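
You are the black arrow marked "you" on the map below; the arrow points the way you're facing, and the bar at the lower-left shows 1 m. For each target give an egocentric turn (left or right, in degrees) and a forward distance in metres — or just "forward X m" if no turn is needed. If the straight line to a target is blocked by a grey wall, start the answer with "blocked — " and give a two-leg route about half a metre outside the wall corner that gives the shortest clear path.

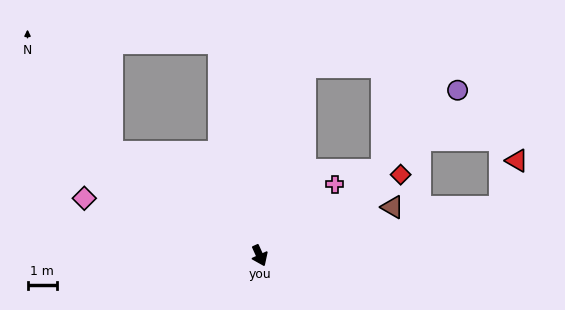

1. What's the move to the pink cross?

turn left 109°, forward 3.5 m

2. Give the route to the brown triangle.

turn left 86°, forward 4.8 m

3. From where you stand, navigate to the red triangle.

blocked — turn left 77°, forward 8.4 m, then turn left 61°, forward 1.7 m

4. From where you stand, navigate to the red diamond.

turn left 96°, forward 5.5 m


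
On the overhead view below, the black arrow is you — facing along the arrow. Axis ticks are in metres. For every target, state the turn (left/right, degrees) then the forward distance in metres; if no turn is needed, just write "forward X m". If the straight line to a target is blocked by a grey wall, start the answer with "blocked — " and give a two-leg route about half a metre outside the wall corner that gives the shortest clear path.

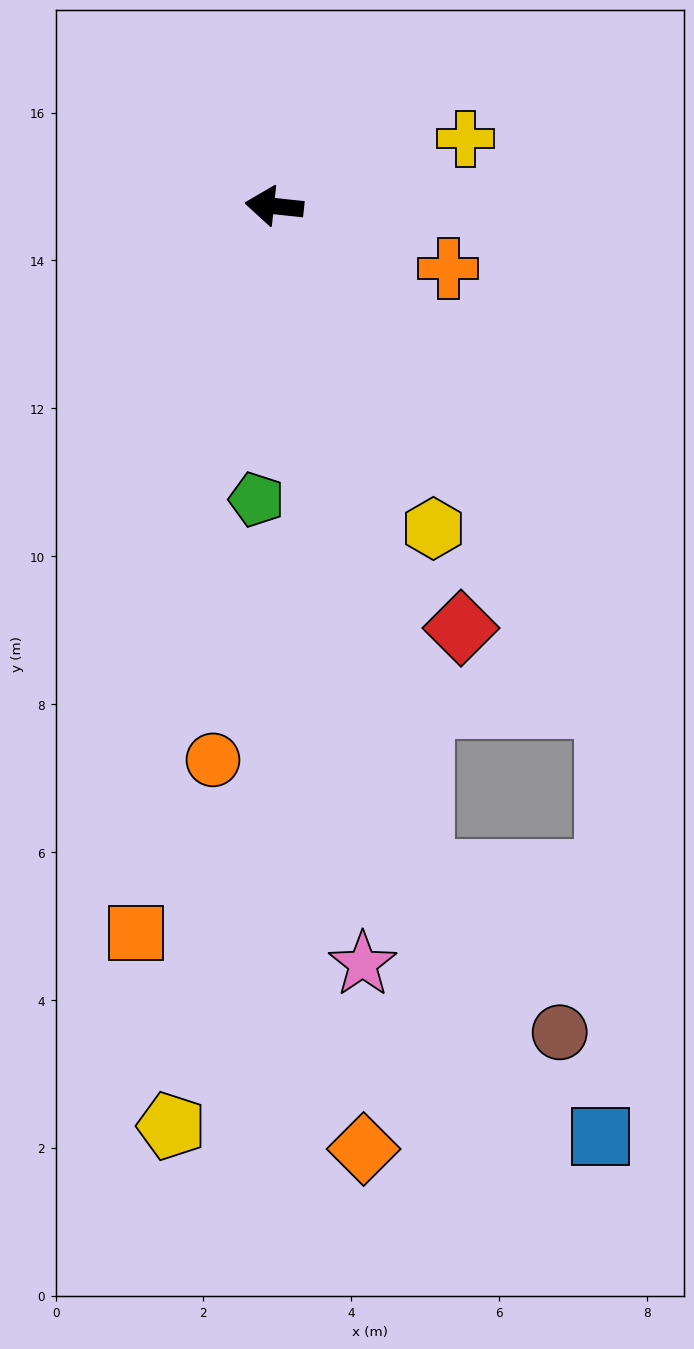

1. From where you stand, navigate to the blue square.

blocked — turn left 130°, forward 8.1 m, then turn right 35°, forward 5.8 m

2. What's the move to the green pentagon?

turn left 93°, forward 4.0 m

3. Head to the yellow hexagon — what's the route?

turn left 122°, forward 4.9 m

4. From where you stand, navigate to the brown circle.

blocked — turn left 109°, forward 9.2 m, then turn left 28°, forward 2.9 m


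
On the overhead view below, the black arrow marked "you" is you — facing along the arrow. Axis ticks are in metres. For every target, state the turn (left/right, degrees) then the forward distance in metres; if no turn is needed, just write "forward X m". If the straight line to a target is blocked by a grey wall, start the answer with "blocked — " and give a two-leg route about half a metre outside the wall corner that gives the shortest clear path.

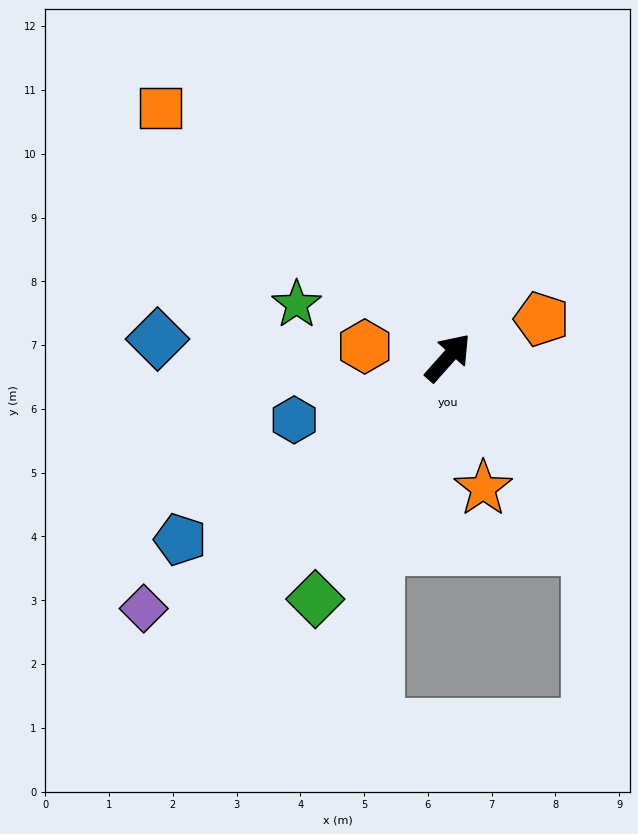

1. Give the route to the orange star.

turn right 123°, forward 2.1 m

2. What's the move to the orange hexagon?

turn left 124°, forward 1.3 m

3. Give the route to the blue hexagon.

turn left 154°, forward 2.6 m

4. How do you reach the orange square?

turn left 91°, forward 6.0 m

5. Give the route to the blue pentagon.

turn left 166°, forward 5.1 m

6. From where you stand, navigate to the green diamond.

turn right 167°, forward 4.3 m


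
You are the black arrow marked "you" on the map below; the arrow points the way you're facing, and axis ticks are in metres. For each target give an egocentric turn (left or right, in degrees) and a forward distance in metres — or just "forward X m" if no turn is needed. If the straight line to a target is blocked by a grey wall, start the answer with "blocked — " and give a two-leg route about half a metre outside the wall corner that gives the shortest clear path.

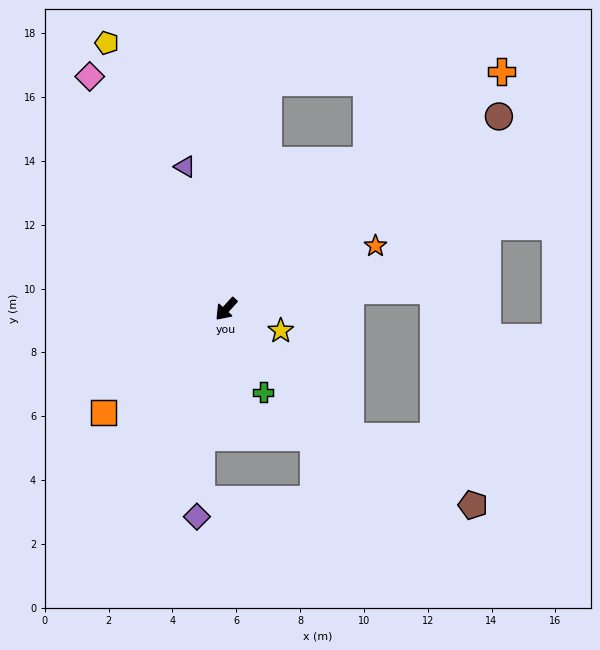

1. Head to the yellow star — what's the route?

turn left 111°, forward 1.8 m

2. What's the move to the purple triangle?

turn right 122°, forward 4.6 m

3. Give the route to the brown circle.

turn left 167°, forward 10.5 m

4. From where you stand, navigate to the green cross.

turn left 66°, forward 2.9 m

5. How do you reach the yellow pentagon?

turn right 114°, forward 9.1 m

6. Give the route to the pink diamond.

turn right 107°, forward 8.4 m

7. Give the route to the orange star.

turn left 155°, forward 5.1 m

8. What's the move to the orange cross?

turn left 173°, forward 11.4 m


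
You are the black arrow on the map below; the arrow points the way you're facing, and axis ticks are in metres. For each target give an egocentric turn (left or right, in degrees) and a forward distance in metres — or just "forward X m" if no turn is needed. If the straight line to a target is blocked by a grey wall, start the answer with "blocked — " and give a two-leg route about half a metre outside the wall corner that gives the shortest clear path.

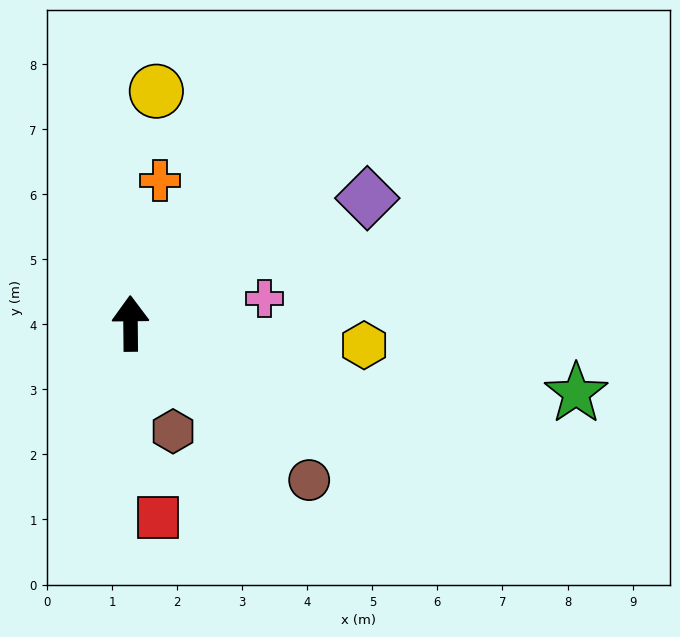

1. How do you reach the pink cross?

turn right 80°, forward 2.1 m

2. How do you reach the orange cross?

turn right 12°, forward 2.2 m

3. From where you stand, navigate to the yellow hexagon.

turn right 96°, forward 3.6 m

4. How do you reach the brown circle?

turn right 132°, forward 3.7 m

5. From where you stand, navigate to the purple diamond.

turn right 63°, forward 4.1 m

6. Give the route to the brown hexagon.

turn right 159°, forward 1.8 m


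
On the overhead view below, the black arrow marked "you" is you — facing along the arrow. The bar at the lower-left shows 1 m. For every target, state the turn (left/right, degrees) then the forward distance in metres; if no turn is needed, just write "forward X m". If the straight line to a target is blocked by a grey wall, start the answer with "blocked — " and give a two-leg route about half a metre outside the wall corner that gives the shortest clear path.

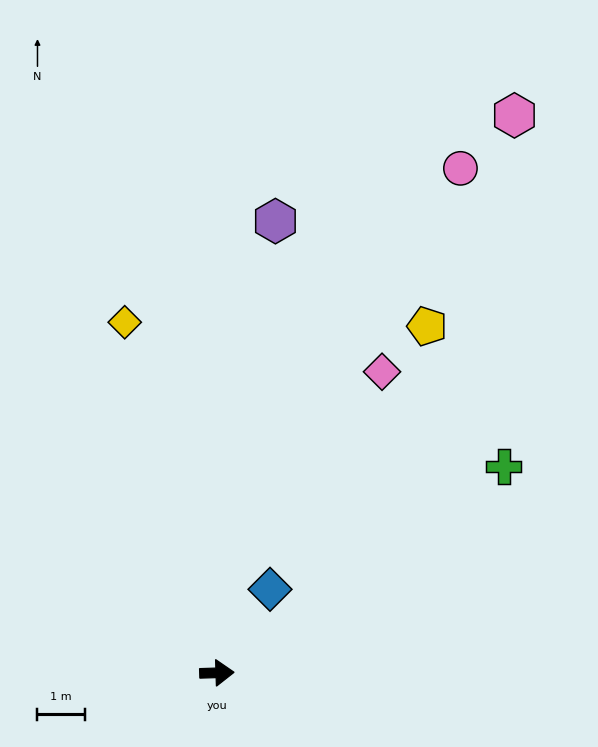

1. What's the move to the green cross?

turn left 34°, forward 7.4 m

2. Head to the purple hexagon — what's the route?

turn left 81°, forward 9.6 m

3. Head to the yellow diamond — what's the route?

turn left 103°, forward 7.6 m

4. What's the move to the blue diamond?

turn left 56°, forward 2.1 m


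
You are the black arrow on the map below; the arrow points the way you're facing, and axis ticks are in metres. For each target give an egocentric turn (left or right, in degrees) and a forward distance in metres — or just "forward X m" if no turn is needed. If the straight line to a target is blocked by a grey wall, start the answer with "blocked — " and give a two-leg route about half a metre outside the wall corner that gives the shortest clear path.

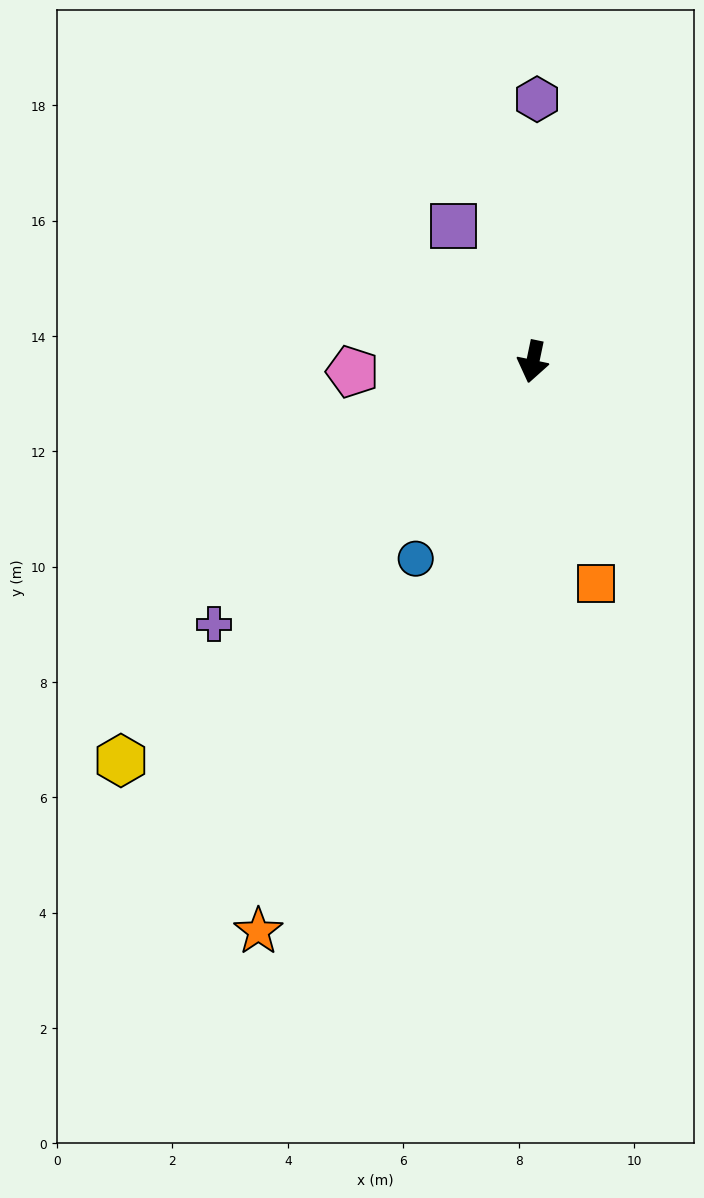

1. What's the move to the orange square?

turn left 28°, forward 4.0 m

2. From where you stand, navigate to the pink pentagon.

turn right 75°, forward 3.1 m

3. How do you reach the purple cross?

turn right 39°, forward 7.2 m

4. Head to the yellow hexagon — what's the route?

turn right 34°, forward 9.9 m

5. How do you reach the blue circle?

turn right 19°, forward 4.0 m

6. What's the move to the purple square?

turn right 138°, forward 2.7 m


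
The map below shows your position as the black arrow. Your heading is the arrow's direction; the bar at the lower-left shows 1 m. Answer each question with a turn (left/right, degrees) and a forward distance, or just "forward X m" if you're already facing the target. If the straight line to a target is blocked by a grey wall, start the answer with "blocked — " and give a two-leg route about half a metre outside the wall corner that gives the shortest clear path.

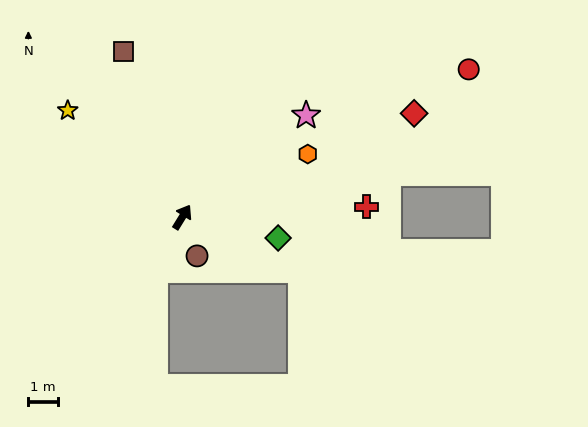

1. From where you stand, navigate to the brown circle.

turn right 128°, forward 1.4 m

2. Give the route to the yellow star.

turn left 79°, forward 5.3 m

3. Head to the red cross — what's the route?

turn right 55°, forward 6.2 m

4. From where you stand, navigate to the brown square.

turn left 51°, forward 5.9 m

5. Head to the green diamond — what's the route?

turn right 71°, forward 3.3 m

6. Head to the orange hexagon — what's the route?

turn right 32°, forward 4.7 m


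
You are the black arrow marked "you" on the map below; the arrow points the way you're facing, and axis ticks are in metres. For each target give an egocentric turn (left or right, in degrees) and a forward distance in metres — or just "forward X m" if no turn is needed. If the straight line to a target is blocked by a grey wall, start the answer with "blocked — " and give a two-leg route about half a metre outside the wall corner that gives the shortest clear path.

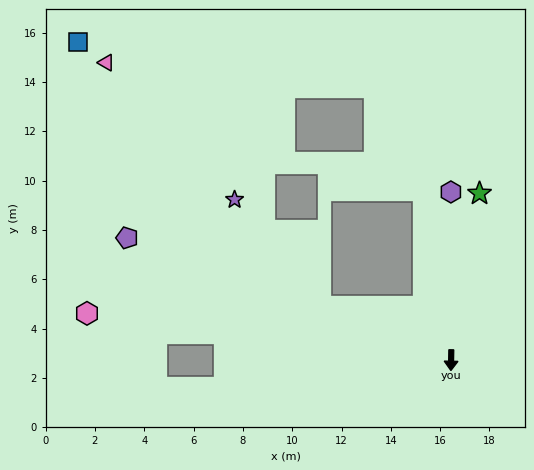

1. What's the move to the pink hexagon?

turn right 96°, forward 14.9 m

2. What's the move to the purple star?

blocked — turn right 111°, forward 5.7 m, then turn right 29°, forward 5.6 m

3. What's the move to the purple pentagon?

turn right 110°, forward 14.0 m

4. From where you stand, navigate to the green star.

turn left 171°, forward 6.9 m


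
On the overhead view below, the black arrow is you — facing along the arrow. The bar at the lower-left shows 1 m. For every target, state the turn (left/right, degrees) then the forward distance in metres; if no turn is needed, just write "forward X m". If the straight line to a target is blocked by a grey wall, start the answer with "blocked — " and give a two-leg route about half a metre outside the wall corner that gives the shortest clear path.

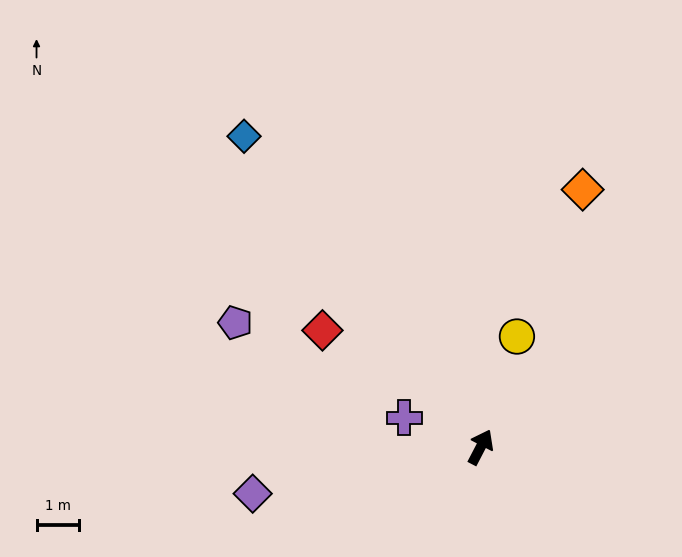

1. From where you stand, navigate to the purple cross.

turn left 97°, forward 1.9 m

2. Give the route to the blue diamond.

turn left 65°, forward 9.1 m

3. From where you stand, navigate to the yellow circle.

turn left 9°, forward 2.7 m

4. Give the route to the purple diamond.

turn left 129°, forward 5.4 m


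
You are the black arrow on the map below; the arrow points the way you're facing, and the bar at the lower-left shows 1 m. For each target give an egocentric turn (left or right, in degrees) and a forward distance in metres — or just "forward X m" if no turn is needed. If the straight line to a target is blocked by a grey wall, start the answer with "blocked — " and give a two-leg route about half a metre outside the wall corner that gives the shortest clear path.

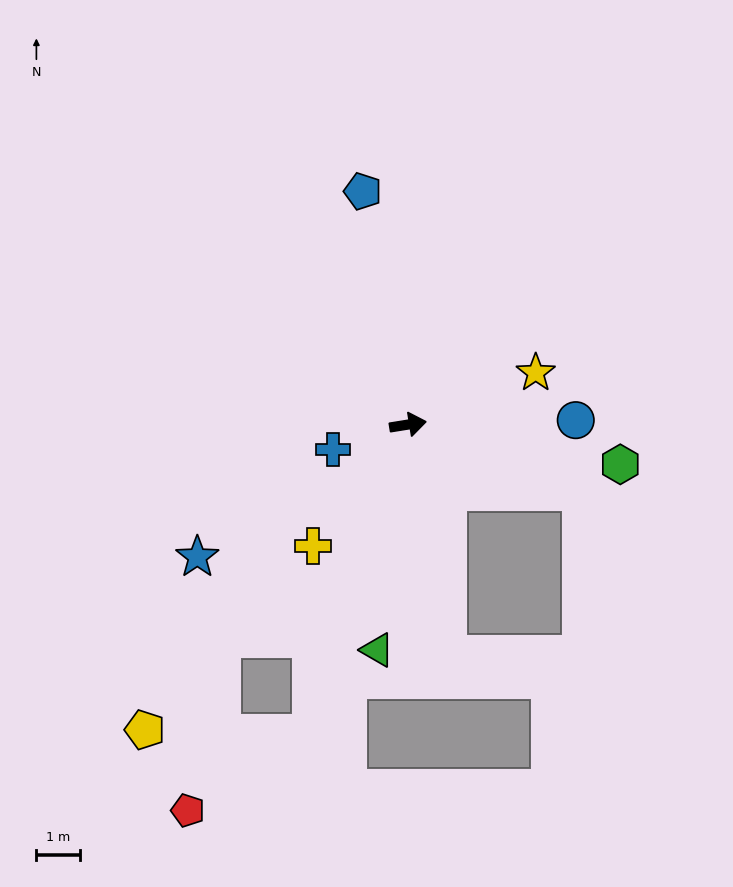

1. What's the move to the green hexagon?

turn right 20°, forward 4.9 m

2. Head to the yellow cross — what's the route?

turn right 137°, forward 3.5 m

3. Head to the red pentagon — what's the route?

blocked — turn right 117°, forward 7.4 m, then turn right 40°, forward 3.3 m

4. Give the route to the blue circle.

turn right 8°, forward 3.8 m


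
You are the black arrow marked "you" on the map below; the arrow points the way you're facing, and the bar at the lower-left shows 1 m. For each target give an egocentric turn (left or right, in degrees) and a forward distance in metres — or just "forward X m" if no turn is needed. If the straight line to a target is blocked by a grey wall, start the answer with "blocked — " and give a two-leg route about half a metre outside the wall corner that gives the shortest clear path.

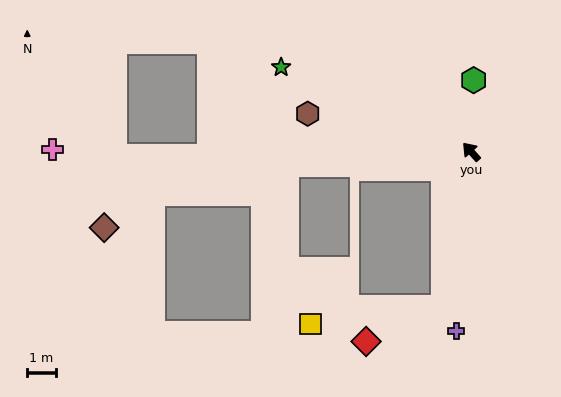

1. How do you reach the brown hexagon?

turn left 35°, forward 5.9 m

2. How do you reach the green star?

turn left 24°, forward 7.3 m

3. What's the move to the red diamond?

blocked — turn left 128°, forward 5.5 m, then turn right 55°, forward 2.9 m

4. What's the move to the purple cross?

turn left 133°, forward 6.3 m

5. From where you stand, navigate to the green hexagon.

turn right 44°, forward 2.5 m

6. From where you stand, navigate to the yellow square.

blocked — turn left 128°, forward 5.5 m, then turn right 72°, forward 4.7 m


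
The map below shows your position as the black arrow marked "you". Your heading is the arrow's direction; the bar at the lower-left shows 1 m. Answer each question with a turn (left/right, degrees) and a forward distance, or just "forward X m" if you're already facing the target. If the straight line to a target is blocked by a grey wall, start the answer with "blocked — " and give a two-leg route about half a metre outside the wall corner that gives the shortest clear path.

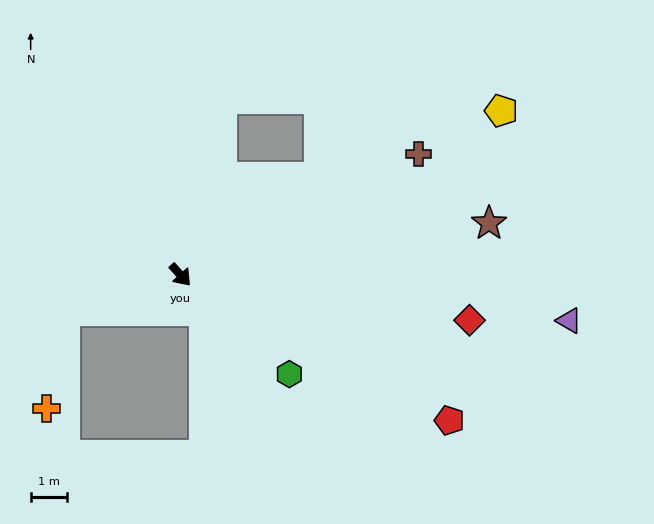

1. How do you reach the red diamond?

turn left 39°, forward 8.1 m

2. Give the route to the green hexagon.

turn left 6°, forward 4.1 m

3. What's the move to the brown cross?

turn left 75°, forward 7.4 m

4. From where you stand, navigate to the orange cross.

blocked — turn right 115°, forward 3.4 m, then turn left 62°, forward 2.8 m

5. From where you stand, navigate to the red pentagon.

turn left 20°, forward 8.5 m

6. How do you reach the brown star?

turn left 58°, forward 8.7 m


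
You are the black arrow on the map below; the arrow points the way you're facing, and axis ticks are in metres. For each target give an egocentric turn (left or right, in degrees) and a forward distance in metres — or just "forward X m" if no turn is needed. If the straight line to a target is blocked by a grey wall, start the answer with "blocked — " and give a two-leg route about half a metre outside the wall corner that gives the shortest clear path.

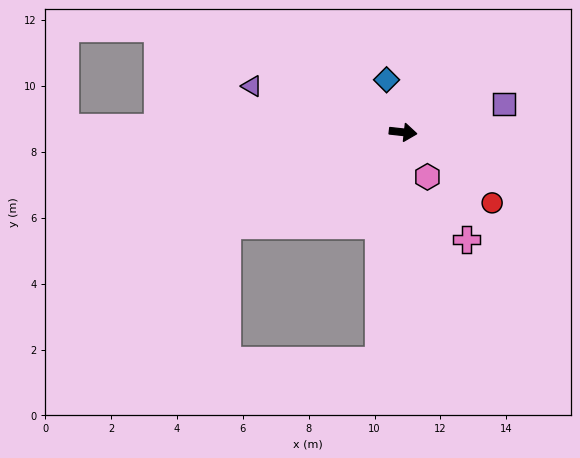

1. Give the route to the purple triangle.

turn left 169°, forward 4.8 m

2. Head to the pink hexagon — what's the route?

turn right 55°, forward 1.5 m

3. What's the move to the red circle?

turn right 32°, forward 3.5 m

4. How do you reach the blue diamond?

turn left 114°, forward 1.7 m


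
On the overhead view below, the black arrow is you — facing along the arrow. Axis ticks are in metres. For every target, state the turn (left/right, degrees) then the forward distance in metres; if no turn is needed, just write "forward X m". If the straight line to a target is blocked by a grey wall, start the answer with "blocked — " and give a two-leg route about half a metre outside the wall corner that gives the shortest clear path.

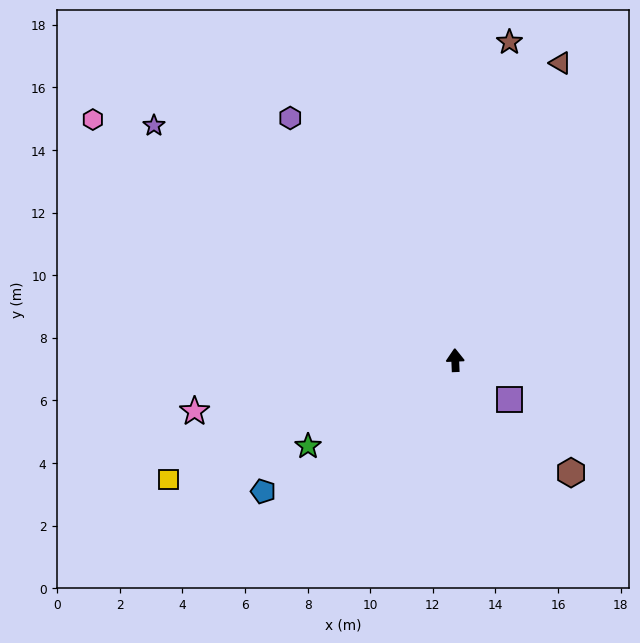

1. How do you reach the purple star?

turn left 50°, forward 12.2 m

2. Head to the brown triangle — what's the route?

turn right 22°, forward 10.1 m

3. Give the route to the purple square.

turn right 128°, forward 2.1 m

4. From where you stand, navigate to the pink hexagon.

turn left 54°, forward 13.9 m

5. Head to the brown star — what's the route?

turn right 12°, forward 10.3 m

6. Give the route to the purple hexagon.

turn left 32°, forward 9.4 m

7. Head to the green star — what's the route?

turn left 118°, forward 5.4 m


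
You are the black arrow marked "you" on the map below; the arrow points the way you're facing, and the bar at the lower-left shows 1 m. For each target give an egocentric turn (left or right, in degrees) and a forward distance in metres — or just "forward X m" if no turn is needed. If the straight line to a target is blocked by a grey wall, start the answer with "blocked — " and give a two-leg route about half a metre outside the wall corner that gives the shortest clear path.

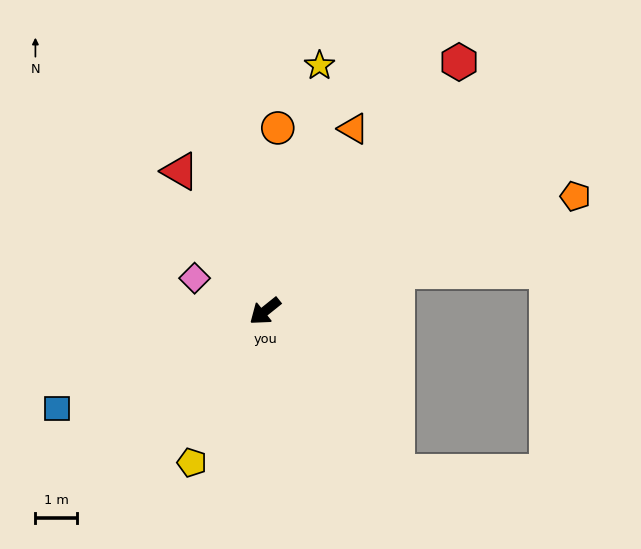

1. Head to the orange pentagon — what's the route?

turn left 162°, forward 7.9 m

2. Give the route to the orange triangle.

turn right 155°, forward 4.8 m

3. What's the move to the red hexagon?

turn right 167°, forward 7.5 m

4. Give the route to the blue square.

turn right 14°, forward 5.5 m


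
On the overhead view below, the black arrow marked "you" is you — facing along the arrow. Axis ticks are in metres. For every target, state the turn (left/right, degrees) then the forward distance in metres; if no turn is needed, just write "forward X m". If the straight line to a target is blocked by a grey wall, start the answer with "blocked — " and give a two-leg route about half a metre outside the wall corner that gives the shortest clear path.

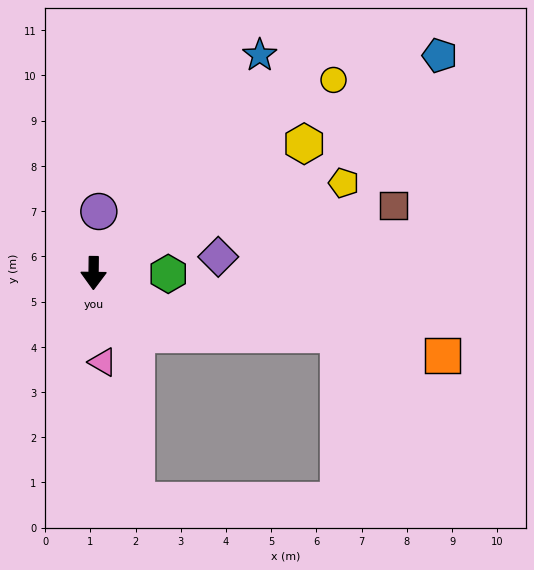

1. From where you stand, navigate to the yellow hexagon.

turn left 122°, forward 5.5 m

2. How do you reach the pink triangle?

turn left 7°, forward 2.0 m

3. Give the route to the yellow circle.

turn left 129°, forward 6.8 m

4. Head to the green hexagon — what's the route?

turn left 90°, forward 1.7 m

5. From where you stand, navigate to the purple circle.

turn left 176°, forward 1.4 m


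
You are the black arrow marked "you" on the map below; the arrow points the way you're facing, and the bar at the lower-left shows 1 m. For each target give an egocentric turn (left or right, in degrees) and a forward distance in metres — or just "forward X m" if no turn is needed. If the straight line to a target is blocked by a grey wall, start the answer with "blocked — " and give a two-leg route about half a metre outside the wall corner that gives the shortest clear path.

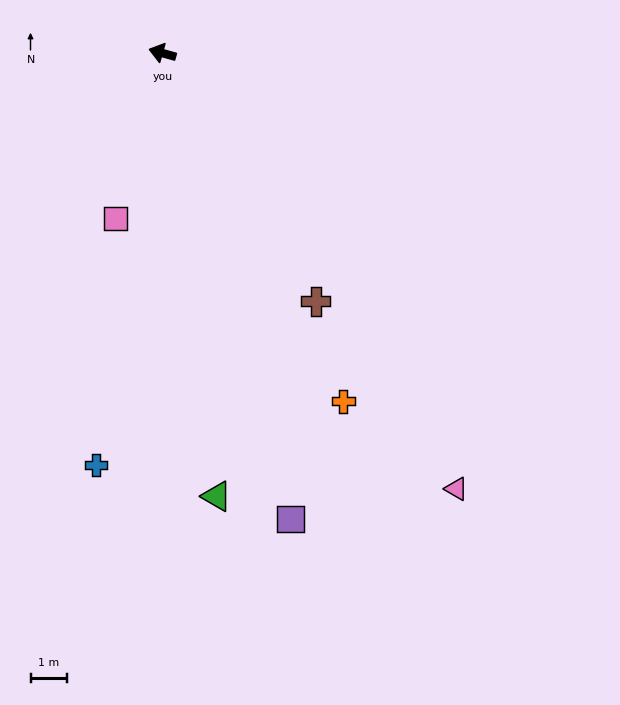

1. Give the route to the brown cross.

turn left 137°, forward 8.1 m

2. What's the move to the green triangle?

turn left 113°, forward 12.3 m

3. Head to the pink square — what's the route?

turn left 90°, forward 4.8 m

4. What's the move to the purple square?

turn left 121°, forward 13.4 m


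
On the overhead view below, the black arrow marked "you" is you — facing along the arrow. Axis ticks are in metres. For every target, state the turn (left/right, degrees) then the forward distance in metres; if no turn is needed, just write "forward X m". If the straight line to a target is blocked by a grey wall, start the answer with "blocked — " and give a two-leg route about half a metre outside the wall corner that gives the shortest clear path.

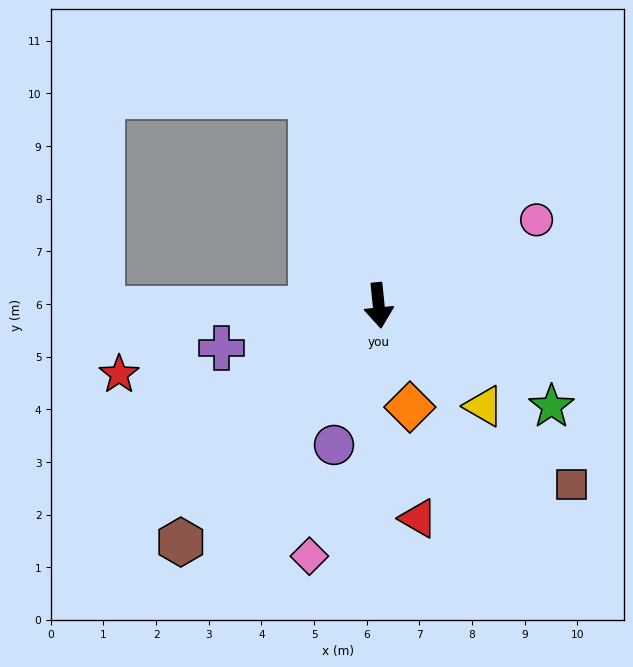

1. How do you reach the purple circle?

turn right 24°, forward 2.8 m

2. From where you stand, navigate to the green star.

turn left 54°, forward 3.8 m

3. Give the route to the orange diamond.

turn left 11°, forward 2.0 m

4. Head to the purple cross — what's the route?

turn right 81°, forward 3.1 m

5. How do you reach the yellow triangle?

turn left 40°, forward 2.8 m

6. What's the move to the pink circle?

turn left 113°, forward 3.4 m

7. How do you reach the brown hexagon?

turn right 46°, forward 5.9 m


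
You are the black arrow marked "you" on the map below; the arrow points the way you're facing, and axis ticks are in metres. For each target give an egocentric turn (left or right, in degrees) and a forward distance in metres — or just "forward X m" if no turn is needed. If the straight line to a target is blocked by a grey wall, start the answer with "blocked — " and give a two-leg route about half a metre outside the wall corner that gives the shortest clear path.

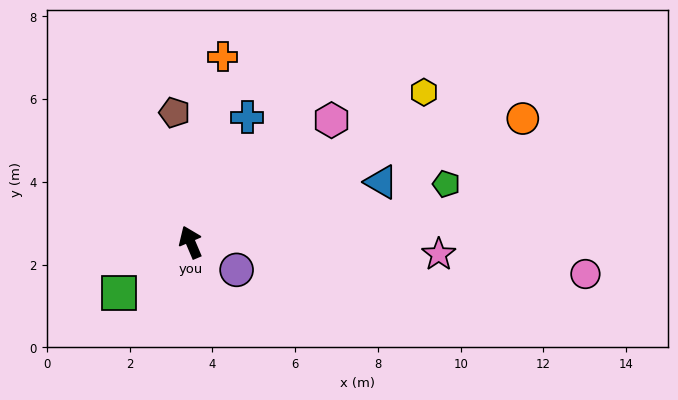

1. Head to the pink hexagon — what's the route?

turn right 72°, forward 4.5 m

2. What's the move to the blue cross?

turn right 48°, forward 3.3 m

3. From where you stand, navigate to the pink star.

turn right 116°, forward 6.0 m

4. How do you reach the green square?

turn left 102°, forward 2.1 m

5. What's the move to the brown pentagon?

turn right 16°, forward 3.2 m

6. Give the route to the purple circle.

turn right 144°, forward 1.3 m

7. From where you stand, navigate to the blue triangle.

turn right 96°, forward 4.8 m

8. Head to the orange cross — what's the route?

turn right 33°, forward 4.5 m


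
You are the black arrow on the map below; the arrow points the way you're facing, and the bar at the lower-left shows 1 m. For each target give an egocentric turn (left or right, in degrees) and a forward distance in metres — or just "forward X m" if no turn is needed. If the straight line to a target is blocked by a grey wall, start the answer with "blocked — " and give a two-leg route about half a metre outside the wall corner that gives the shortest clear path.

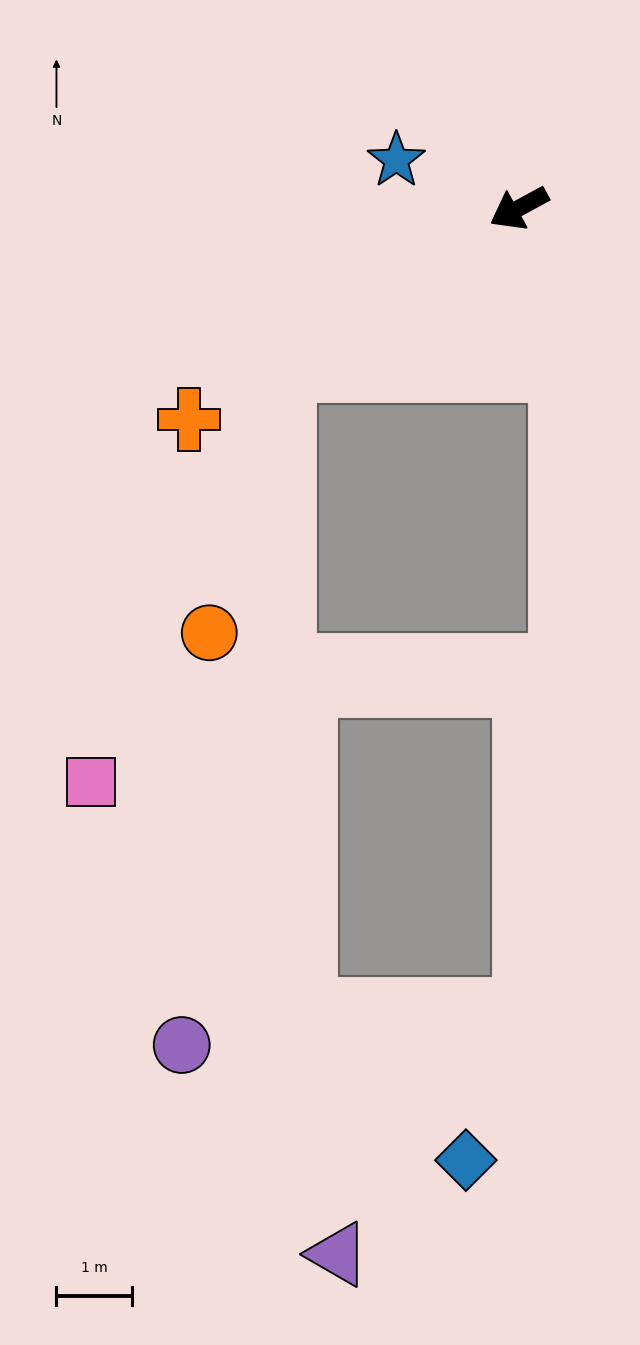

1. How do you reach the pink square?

blocked — turn left 6°, forward 3.8 m, then turn left 30°, forward 6.0 m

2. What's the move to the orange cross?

turn left 4°, forward 5.2 m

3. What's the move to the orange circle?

blocked — turn left 6°, forward 3.8 m, then turn left 40°, forward 3.6 m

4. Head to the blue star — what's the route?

turn right 50°, forward 1.7 m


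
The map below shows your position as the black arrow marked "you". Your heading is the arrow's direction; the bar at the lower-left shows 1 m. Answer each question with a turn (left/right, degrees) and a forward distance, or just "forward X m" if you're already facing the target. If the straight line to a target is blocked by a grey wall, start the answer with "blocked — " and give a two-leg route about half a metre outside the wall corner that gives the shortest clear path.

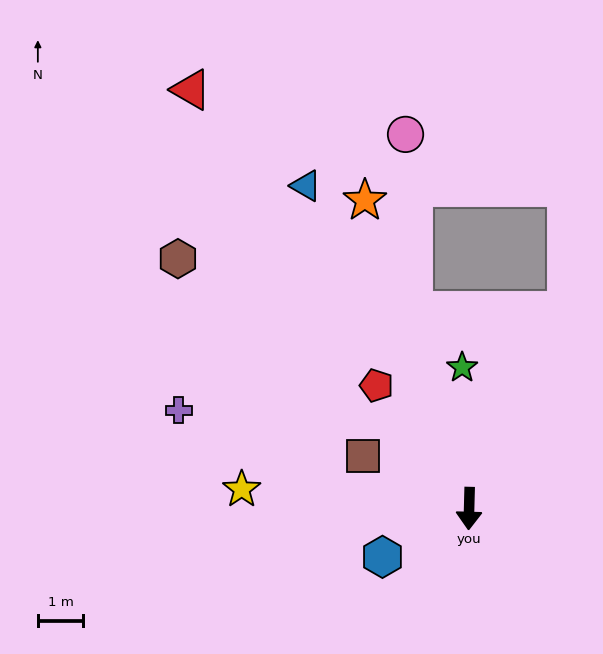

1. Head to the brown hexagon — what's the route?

turn right 129°, forward 8.5 m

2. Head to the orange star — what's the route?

turn right 160°, forward 7.2 m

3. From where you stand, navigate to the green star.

turn right 176°, forward 3.1 m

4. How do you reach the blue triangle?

turn right 152°, forward 8.0 m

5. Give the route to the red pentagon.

turn right 142°, forward 3.4 m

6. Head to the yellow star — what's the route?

turn right 93°, forward 5.0 m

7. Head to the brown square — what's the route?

turn right 115°, forward 2.6 m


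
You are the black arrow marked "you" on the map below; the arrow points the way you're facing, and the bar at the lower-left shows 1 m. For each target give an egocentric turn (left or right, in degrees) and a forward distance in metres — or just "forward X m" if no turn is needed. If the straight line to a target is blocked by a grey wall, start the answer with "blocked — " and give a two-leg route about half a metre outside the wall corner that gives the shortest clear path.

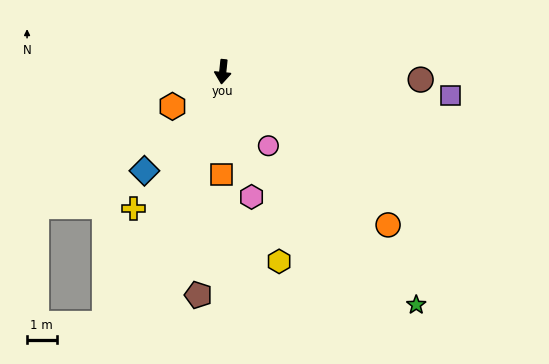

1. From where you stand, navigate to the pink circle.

turn left 38°, forward 2.9 m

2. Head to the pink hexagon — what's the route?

turn left 19°, forward 4.4 m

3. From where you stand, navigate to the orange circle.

turn left 53°, forward 7.6 m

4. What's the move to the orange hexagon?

turn right 50°, forward 2.1 m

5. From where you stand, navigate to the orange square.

turn left 5°, forward 3.5 m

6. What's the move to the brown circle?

turn left 94°, forward 6.7 m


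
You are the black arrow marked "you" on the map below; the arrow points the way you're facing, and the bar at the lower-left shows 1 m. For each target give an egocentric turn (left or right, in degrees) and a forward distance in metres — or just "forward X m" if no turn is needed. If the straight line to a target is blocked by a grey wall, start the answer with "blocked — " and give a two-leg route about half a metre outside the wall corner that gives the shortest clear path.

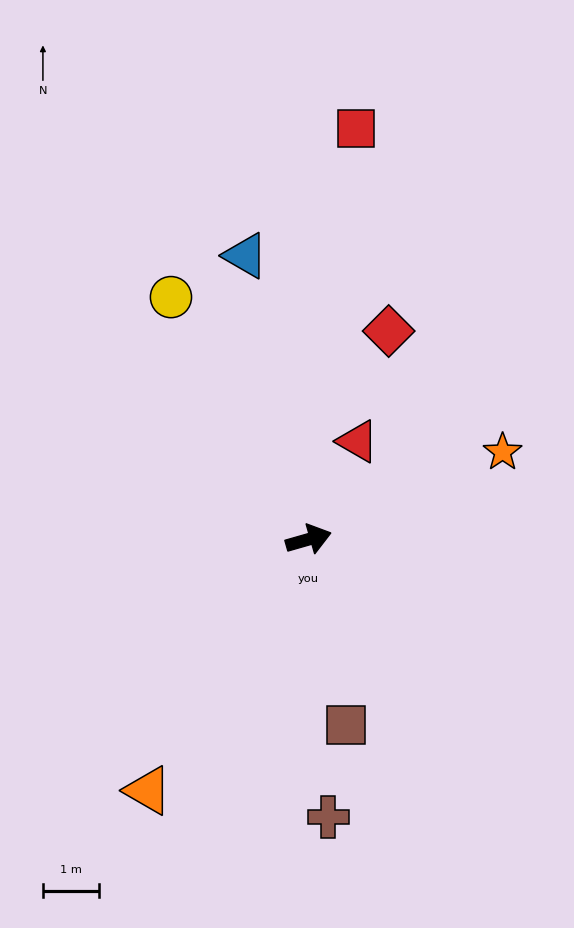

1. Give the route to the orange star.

turn left 8°, forward 3.8 m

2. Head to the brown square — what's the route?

turn right 94°, forward 3.4 m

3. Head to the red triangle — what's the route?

turn left 47°, forward 1.9 m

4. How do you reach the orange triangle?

turn right 139°, forward 5.3 m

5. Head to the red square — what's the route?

turn left 67°, forward 7.3 m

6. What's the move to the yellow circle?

turn left 104°, forward 4.9 m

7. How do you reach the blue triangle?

turn left 87°, forward 5.2 m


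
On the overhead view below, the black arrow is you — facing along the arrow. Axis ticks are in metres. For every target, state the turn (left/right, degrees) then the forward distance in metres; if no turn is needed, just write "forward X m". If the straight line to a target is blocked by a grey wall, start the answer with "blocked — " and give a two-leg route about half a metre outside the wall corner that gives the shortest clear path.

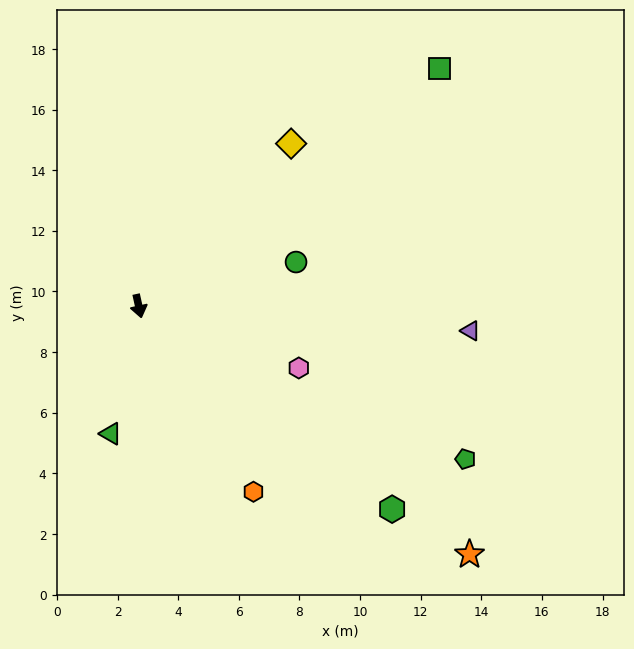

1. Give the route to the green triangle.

turn right 25°, forward 4.3 m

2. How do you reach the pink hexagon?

turn left 56°, forward 5.7 m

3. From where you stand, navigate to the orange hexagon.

turn left 19°, forward 7.2 m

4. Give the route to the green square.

turn left 116°, forward 12.7 m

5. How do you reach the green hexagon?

turn left 39°, forward 10.7 m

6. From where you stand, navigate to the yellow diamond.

turn left 124°, forward 7.4 m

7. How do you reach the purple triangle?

turn left 73°, forward 11.0 m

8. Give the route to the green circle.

turn left 93°, forward 5.4 m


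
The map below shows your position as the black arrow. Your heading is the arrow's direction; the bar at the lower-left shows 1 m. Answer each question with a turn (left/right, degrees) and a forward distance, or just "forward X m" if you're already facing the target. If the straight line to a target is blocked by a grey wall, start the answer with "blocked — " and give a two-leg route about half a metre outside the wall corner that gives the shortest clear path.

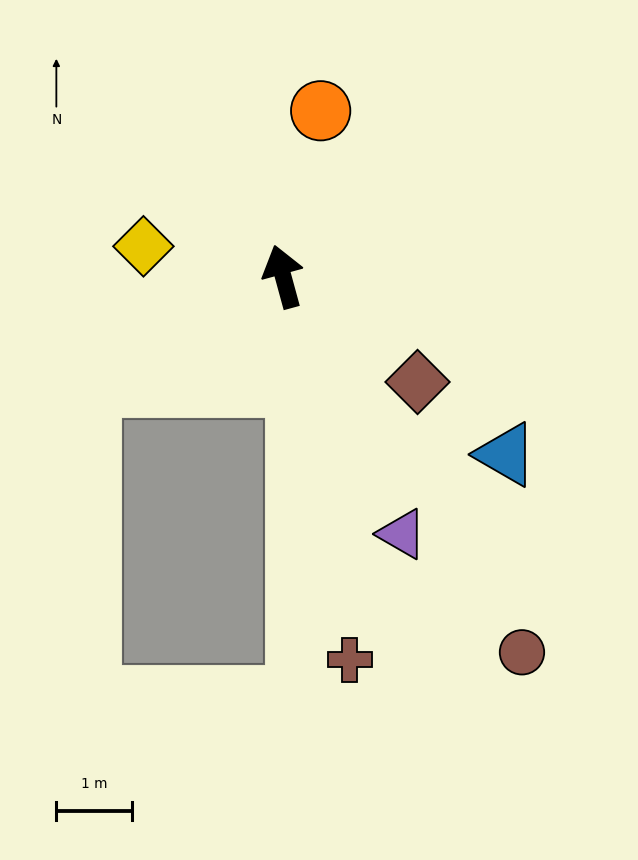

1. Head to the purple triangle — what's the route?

turn right 170°, forward 3.7 m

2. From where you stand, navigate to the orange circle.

turn right 28°, forward 2.2 m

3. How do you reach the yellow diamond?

turn left 63°, forward 1.9 m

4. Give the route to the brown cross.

turn left 175°, forward 5.1 m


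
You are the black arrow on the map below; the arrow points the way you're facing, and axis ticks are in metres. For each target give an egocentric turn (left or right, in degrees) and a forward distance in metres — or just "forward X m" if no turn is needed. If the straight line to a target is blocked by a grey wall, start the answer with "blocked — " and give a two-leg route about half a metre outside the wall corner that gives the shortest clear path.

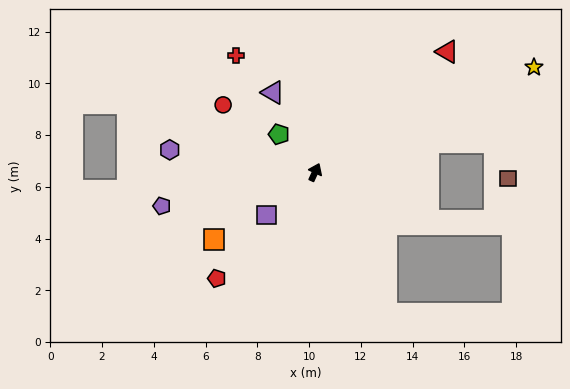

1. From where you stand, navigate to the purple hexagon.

turn left 106°, forward 5.7 m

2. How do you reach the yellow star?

turn right 40°, forward 9.4 m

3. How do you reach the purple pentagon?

turn left 127°, forward 6.1 m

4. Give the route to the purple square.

turn left 156°, forward 2.5 m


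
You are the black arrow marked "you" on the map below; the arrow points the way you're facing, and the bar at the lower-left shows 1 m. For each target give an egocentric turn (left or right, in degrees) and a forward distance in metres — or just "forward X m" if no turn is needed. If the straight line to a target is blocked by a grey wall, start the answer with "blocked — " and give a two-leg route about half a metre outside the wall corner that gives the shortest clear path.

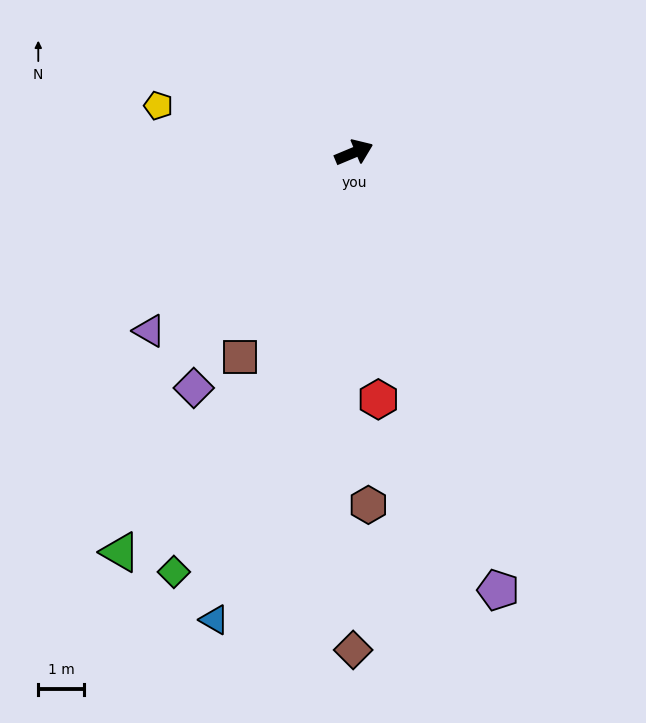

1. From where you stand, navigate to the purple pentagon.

turn right 94°, forward 10.2 m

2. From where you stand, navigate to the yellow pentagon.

turn left 144°, forward 4.4 m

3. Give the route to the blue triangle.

turn right 129°, forward 10.8 m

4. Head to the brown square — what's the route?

turn right 142°, forward 5.2 m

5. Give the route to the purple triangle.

turn right 162°, forward 6.0 m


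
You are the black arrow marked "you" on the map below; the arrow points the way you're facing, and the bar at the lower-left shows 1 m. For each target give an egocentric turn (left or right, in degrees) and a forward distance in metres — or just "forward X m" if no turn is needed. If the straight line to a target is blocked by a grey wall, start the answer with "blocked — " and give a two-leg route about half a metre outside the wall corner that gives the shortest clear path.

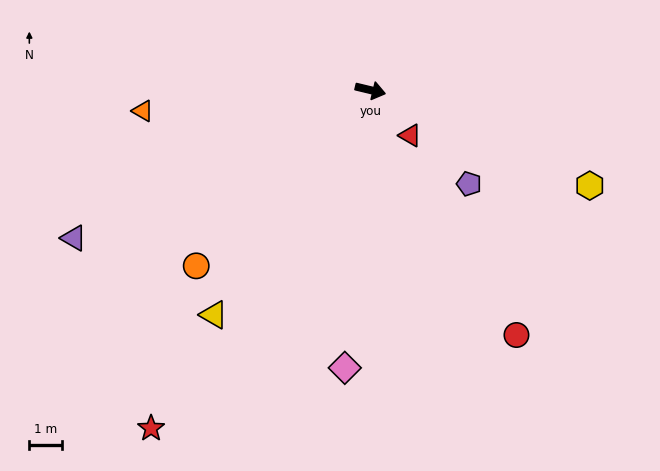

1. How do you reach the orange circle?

turn right 121°, forward 7.5 m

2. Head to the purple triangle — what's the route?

turn right 140°, forward 10.1 m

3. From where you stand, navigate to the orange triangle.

turn right 161°, forward 6.9 m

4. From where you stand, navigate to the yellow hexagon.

turn right 10°, forward 7.3 m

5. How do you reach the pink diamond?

turn right 82°, forward 8.5 m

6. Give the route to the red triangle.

turn right 35°, forward 1.8 m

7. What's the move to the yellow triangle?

turn right 111°, forward 8.3 m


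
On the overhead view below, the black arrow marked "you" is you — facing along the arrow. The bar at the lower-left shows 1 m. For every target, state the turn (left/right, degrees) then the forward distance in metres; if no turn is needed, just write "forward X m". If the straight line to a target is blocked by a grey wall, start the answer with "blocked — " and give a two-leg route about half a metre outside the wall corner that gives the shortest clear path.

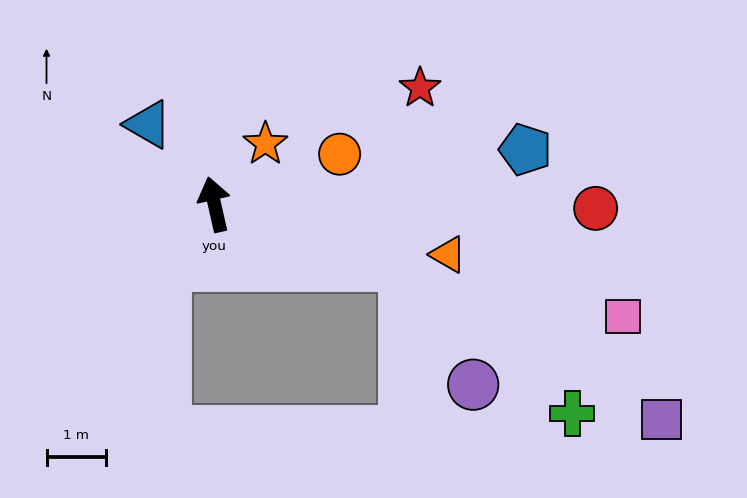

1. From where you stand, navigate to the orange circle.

turn right 81°, forward 2.3 m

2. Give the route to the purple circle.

blocked — turn right 121°, forward 3.3 m, then turn right 41°, forward 2.3 m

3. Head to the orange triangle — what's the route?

turn right 115°, forward 4.0 m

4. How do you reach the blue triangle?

turn left 27°, forward 1.7 m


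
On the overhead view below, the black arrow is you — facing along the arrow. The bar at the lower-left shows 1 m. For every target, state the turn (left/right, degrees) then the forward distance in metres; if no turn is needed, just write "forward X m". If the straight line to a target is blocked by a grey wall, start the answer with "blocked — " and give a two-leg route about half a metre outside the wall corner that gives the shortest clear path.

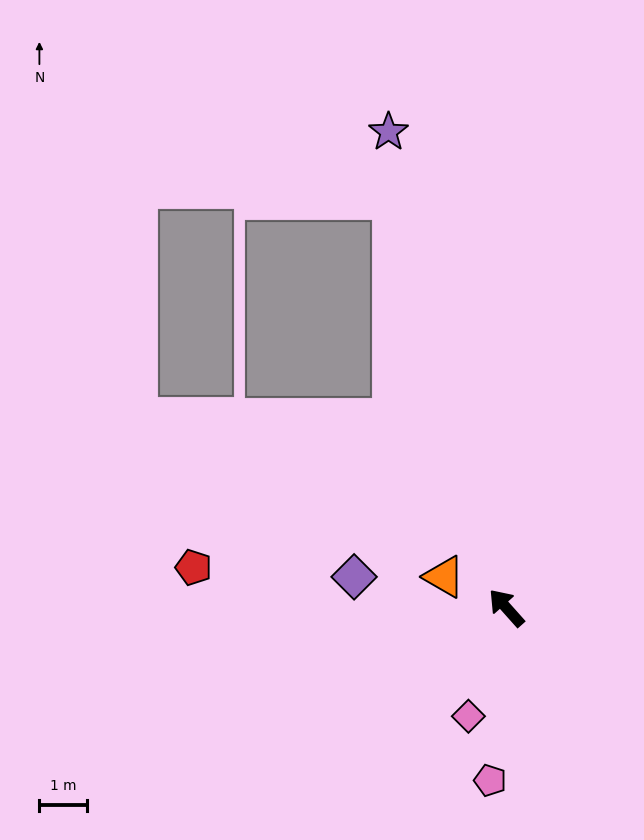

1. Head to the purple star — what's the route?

turn right 28°, forward 10.4 m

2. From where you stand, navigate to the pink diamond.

turn left 119°, forward 2.4 m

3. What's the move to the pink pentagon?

turn left 133°, forward 3.7 m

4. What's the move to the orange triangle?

turn left 22°, forward 1.5 m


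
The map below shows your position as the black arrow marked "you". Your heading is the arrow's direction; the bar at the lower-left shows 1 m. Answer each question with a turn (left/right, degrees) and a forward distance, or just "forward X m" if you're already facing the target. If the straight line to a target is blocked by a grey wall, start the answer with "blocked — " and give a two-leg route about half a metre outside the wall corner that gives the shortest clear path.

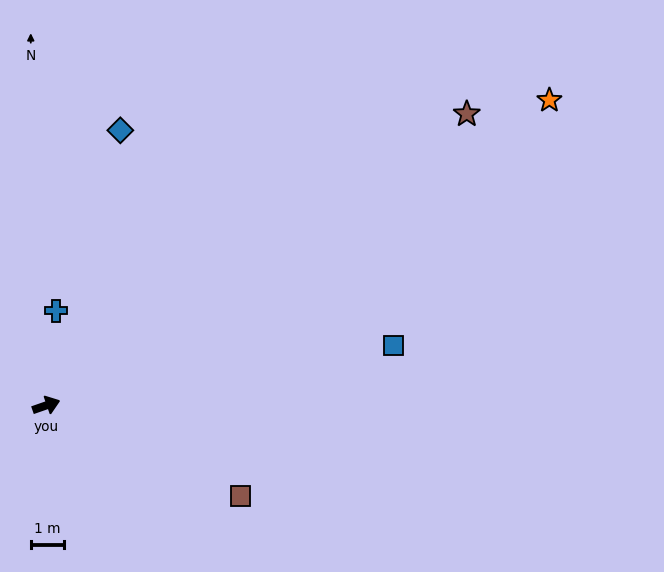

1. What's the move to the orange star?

turn left 12°, forward 17.9 m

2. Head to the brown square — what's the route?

turn right 44°, forward 6.5 m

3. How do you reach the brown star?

turn left 16°, forward 15.5 m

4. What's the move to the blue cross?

turn left 65°, forward 2.9 m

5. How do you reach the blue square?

turn right 9°, forward 10.7 m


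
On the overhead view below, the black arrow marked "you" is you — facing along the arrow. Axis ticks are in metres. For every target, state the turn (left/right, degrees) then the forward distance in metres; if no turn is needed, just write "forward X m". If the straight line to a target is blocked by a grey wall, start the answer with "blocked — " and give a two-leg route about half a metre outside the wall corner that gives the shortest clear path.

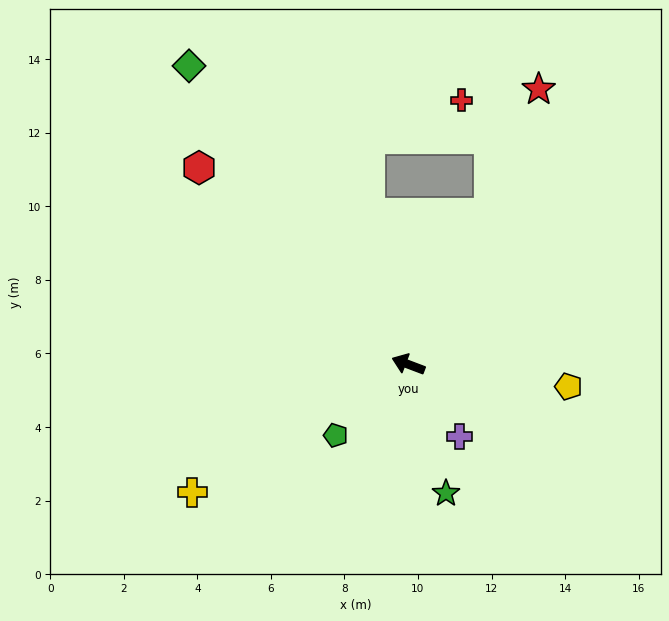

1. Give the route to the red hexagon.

turn right 22°, forward 7.8 m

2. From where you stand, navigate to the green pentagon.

turn left 65°, forward 2.8 m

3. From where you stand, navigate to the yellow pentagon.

turn right 167°, forward 4.4 m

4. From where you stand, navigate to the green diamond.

turn right 33°, forward 10.1 m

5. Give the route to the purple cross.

turn left 146°, forward 2.4 m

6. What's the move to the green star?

turn left 127°, forward 3.7 m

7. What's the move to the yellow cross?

turn left 51°, forward 6.8 m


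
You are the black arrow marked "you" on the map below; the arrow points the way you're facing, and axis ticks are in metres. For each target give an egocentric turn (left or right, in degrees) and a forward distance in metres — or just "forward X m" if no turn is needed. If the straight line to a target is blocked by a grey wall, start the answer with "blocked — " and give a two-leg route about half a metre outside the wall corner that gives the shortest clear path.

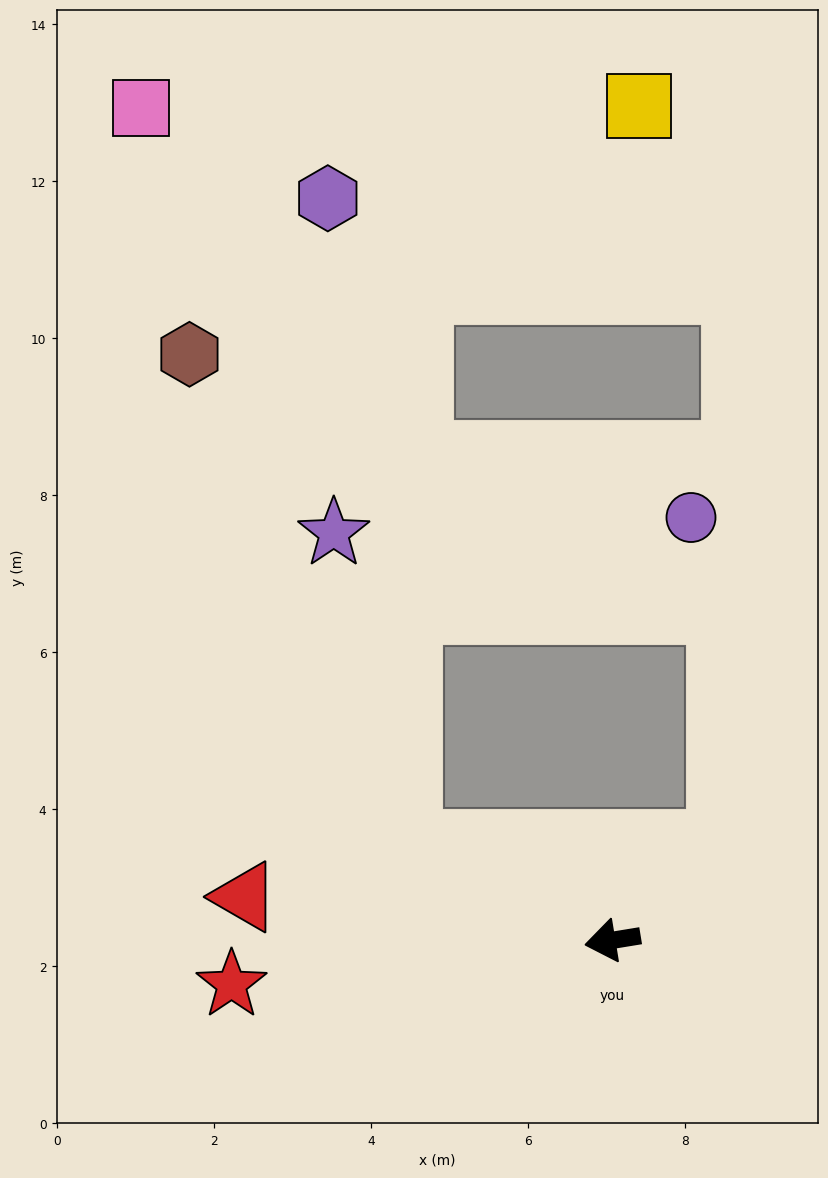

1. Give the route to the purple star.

blocked — turn right 35°, forward 2.9 m, then turn right 51°, forward 4.1 m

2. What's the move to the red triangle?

turn right 16°, forward 4.7 m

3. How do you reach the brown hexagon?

blocked — turn right 35°, forward 2.9 m, then turn right 40°, forward 6.8 m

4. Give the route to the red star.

turn right 3°, forward 4.9 m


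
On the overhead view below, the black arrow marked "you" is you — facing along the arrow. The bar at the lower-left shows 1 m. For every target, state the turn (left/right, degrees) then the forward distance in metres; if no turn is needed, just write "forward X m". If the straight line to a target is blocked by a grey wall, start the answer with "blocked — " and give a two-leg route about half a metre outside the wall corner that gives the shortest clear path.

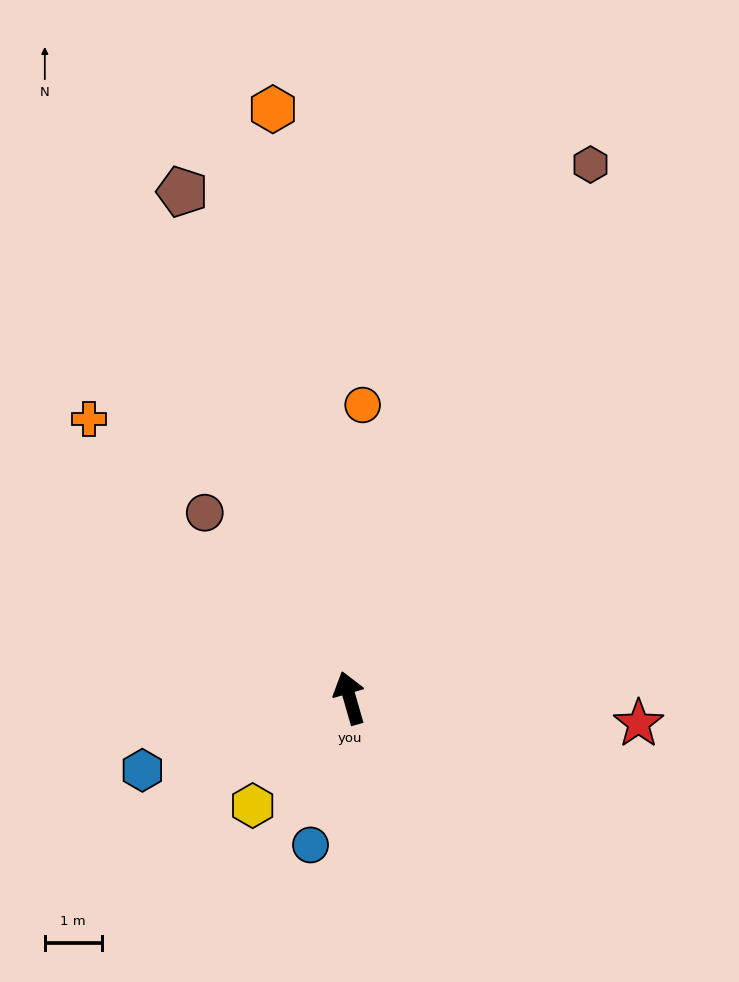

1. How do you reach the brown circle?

turn left 22°, forward 4.1 m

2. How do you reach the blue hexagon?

turn left 93°, forward 3.9 m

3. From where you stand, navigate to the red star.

turn right 111°, forward 5.1 m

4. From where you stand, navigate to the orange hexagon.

turn right 9°, forward 10.4 m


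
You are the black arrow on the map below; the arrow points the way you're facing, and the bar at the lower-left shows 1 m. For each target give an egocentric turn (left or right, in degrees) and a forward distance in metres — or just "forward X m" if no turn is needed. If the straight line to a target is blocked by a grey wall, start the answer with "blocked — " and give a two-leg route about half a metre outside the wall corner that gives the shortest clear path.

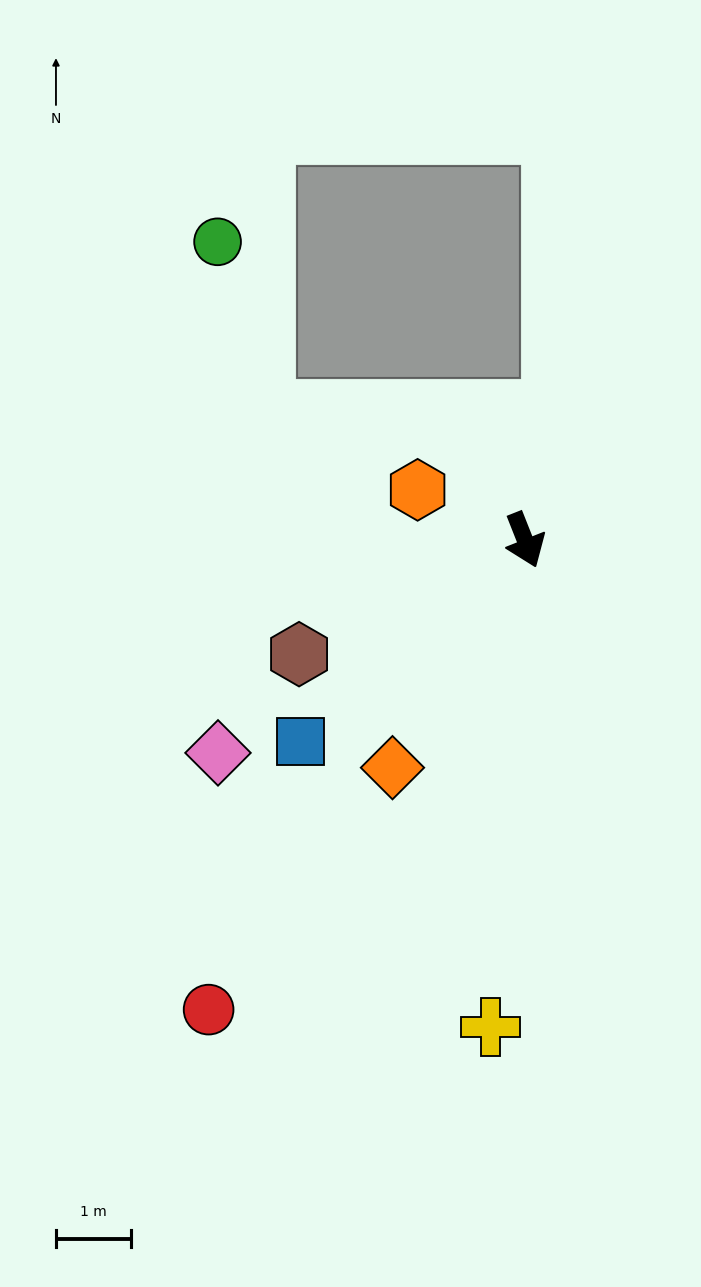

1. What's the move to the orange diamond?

turn right 52°, forward 3.5 m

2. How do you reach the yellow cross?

turn right 26°, forward 6.5 m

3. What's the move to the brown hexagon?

turn right 85°, forward 3.4 m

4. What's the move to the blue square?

turn right 70°, forward 4.0 m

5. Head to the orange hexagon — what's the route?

turn right 137°, forward 1.6 m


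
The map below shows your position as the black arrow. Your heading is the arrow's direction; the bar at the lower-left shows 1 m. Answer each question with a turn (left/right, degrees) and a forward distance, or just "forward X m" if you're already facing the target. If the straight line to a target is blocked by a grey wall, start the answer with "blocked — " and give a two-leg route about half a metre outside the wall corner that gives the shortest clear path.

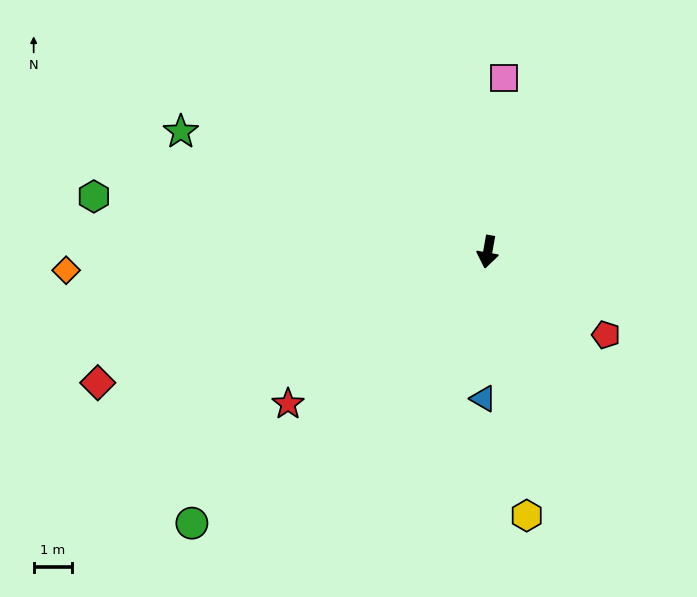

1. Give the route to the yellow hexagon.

turn left 18°, forward 6.9 m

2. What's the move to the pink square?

turn right 175°, forward 4.5 m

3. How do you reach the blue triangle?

turn left 8°, forward 3.8 m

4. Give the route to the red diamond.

turn right 61°, forward 10.6 m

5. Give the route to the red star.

turn right 43°, forward 6.5 m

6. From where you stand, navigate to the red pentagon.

turn left 65°, forward 3.7 m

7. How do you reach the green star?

turn right 101°, forward 8.5 m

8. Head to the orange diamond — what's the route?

turn right 78°, forward 10.9 m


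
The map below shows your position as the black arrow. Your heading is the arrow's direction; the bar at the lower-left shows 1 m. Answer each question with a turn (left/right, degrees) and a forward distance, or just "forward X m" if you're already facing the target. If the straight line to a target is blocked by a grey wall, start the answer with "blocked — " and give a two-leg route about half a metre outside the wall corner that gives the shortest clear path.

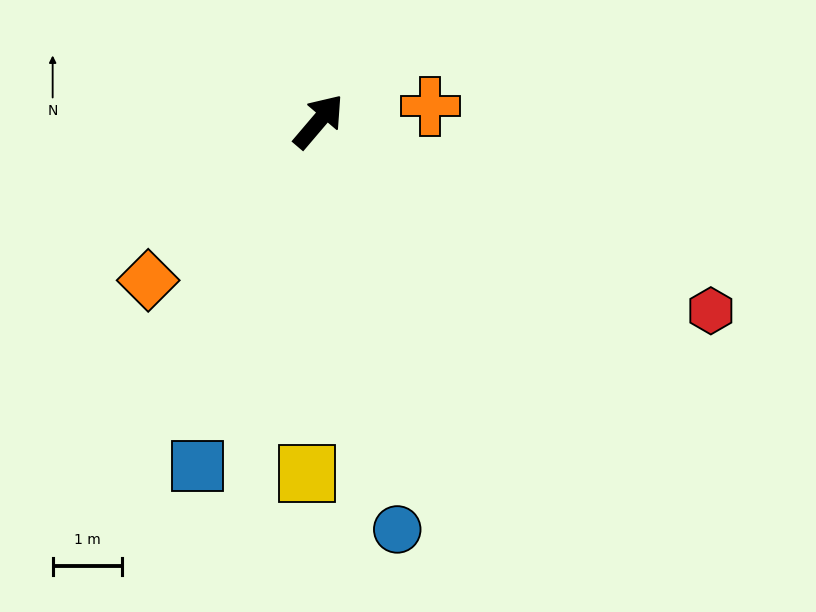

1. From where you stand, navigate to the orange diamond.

turn left 173°, forward 3.4 m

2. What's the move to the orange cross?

turn right 42°, forward 1.6 m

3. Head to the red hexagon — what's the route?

turn right 75°, forward 6.3 m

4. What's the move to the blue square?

turn right 159°, forward 5.3 m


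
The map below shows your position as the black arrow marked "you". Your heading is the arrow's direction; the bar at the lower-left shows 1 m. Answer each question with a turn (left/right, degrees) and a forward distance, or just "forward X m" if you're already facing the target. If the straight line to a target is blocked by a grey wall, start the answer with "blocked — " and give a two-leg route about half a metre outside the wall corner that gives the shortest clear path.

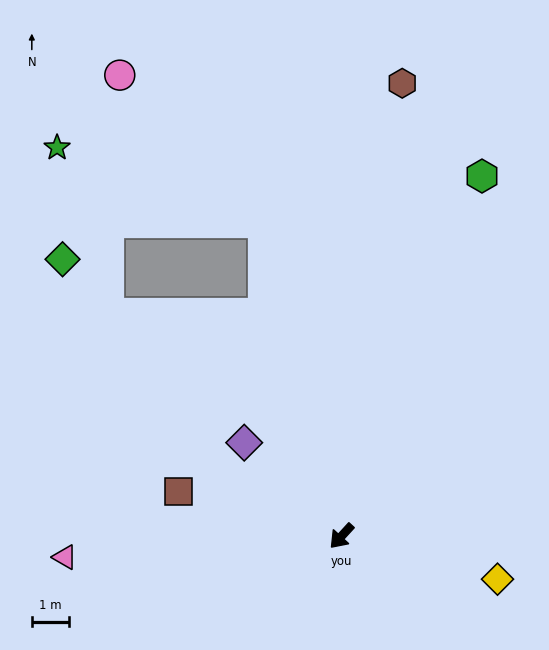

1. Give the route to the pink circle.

blocked — turn right 124°, forward 8.6 m, then turn left 31°, forward 5.5 m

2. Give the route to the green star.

blocked — turn right 124°, forward 8.6 m, then turn left 57°, forward 5.9 m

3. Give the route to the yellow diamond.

turn left 117°, forward 4.3 m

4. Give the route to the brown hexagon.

turn right 145°, forward 12.2 m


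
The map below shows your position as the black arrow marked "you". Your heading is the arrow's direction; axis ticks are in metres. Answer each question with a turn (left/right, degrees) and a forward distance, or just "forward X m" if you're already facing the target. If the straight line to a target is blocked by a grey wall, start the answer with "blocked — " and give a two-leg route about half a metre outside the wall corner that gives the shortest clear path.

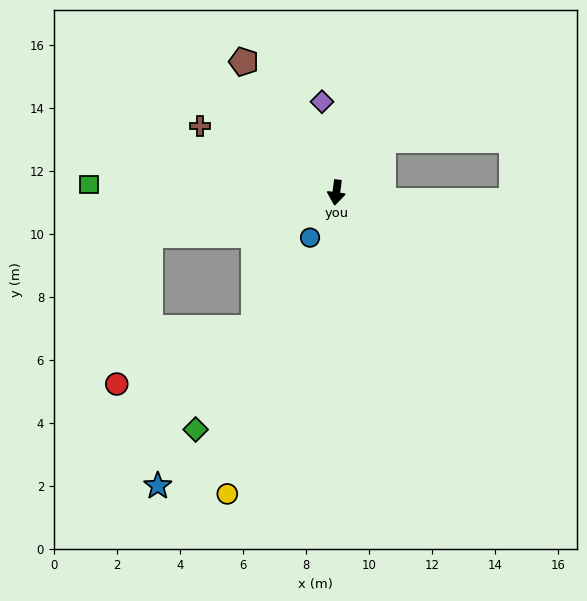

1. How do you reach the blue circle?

turn right 23°, forward 1.7 m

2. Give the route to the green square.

turn right 84°, forward 7.9 m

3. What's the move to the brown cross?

turn right 109°, forward 4.8 m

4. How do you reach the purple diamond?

turn right 164°, forward 2.9 m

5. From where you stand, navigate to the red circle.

blocked — turn right 70°, forward 6.1 m, then turn left 65°, forward 4.8 m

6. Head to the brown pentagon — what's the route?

turn right 137°, forward 5.1 m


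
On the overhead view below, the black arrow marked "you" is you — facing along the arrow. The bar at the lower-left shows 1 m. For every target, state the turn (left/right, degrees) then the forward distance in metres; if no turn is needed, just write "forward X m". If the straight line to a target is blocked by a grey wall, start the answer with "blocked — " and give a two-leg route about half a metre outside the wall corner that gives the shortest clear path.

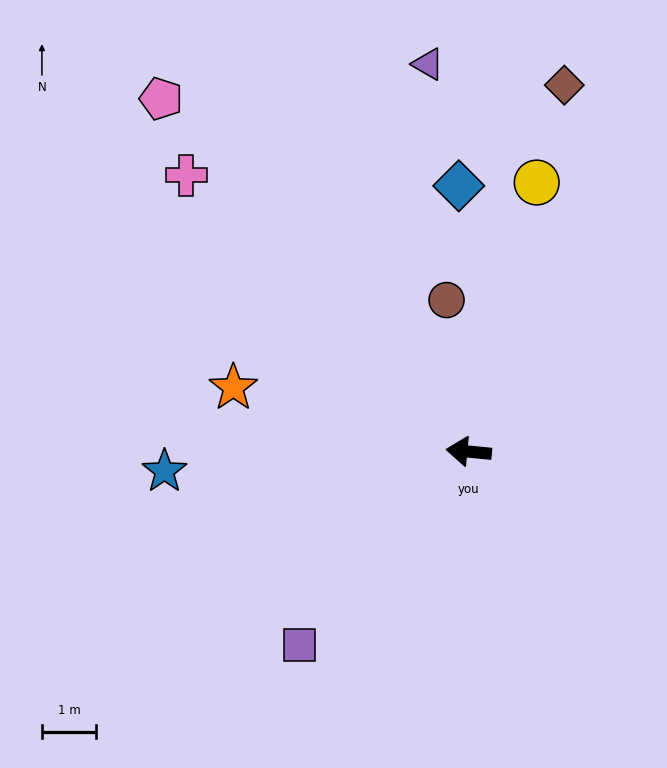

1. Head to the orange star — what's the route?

turn right 10°, forward 4.5 m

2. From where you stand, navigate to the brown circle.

turn right 76°, forward 2.8 m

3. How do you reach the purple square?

turn left 54°, forward 4.7 m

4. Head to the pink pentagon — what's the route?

turn right 43°, forward 8.6 m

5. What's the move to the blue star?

turn left 9°, forward 5.6 m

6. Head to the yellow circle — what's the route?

turn right 99°, forward 5.1 m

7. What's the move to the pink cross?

turn right 39°, forward 7.3 m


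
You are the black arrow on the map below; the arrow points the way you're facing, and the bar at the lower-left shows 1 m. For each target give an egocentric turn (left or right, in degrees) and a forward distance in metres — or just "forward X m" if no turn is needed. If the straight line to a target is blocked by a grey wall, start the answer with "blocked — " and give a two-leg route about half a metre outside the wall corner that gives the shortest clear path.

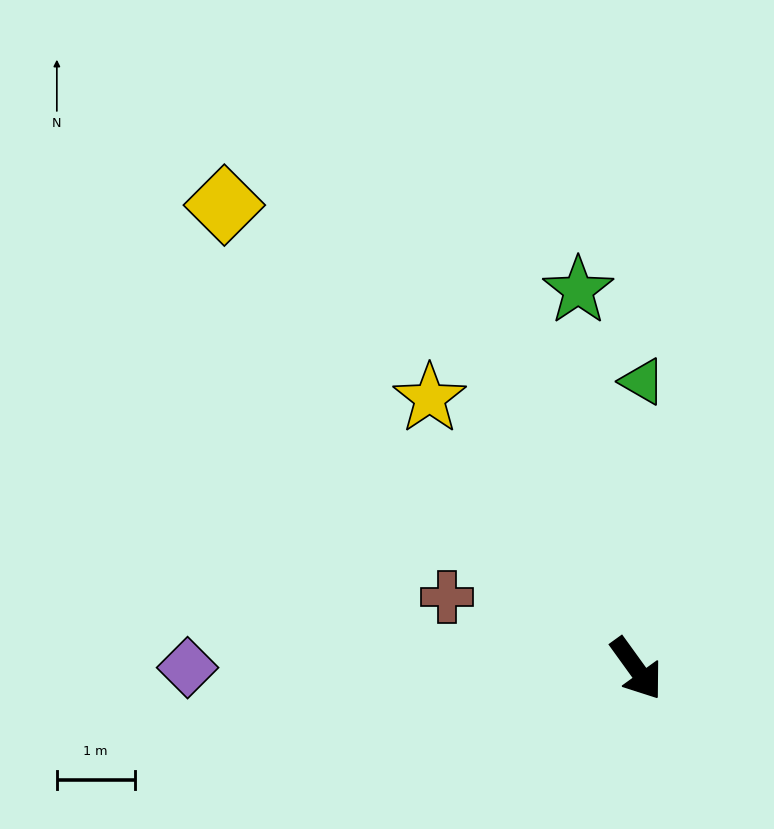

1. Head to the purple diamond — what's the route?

turn right 126°, forward 5.8 m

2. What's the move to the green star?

turn left 153°, forward 4.9 m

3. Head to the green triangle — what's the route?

turn left 143°, forward 3.7 m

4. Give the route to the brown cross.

turn right 147°, forward 2.6 m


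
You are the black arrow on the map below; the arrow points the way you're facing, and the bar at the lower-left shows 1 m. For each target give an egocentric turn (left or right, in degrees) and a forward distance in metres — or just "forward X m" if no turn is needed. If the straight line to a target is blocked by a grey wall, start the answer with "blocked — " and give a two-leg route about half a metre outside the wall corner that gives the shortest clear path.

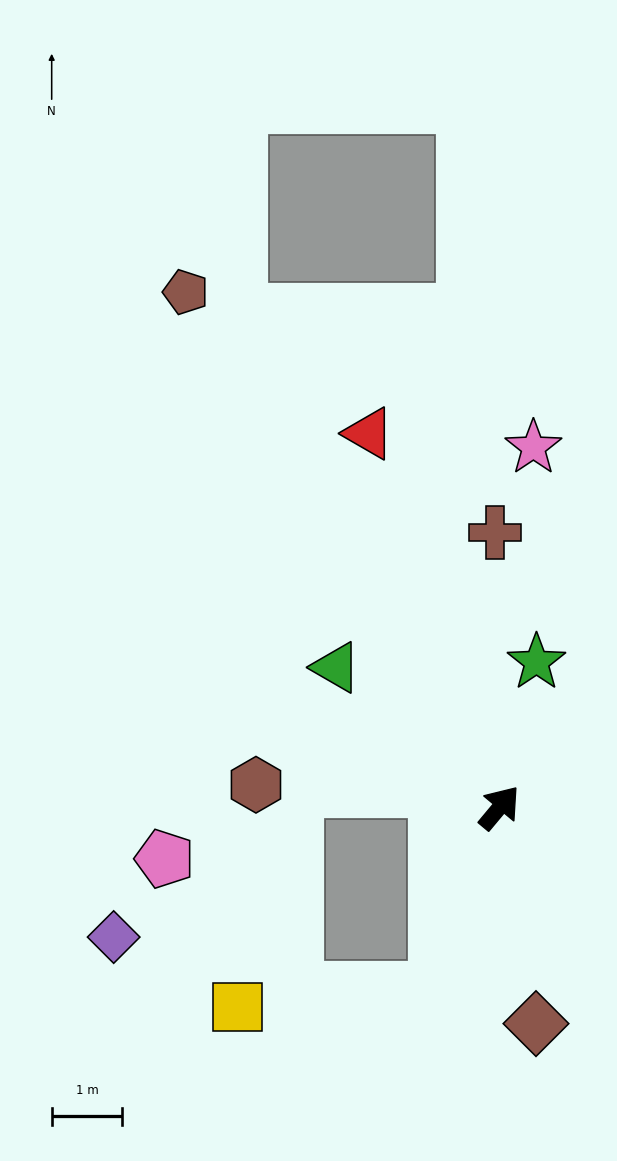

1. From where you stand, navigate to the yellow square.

blocked — turn right 158°, forward 2.8 m, then turn right 68°, forward 2.9 m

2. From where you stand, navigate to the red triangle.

turn left 59°, forward 5.6 m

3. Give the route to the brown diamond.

turn right 131°, forward 3.1 m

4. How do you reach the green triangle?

turn left 89°, forward 3.1 m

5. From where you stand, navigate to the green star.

turn left 26°, forward 2.1 m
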